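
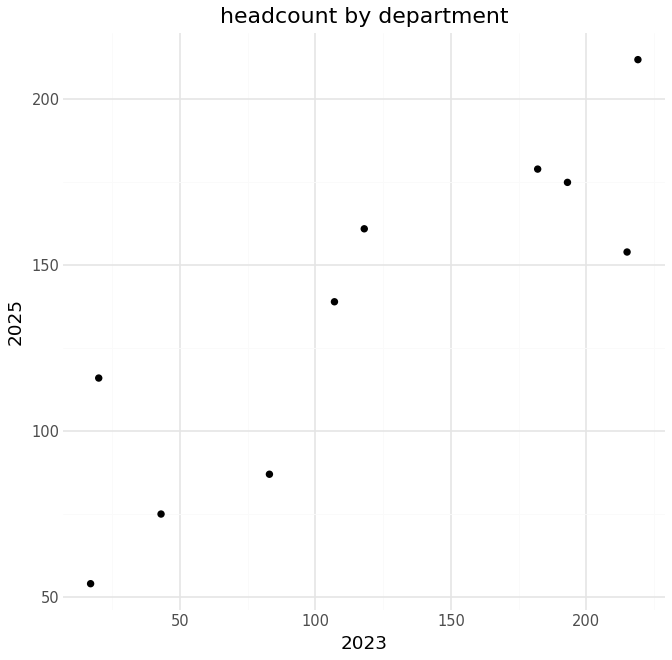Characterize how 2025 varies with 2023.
Points are positively correlated; strong (|r| ≈ 0.9).

positive, strong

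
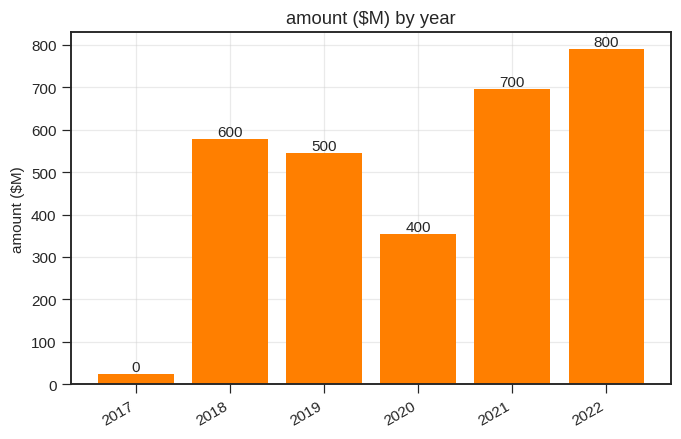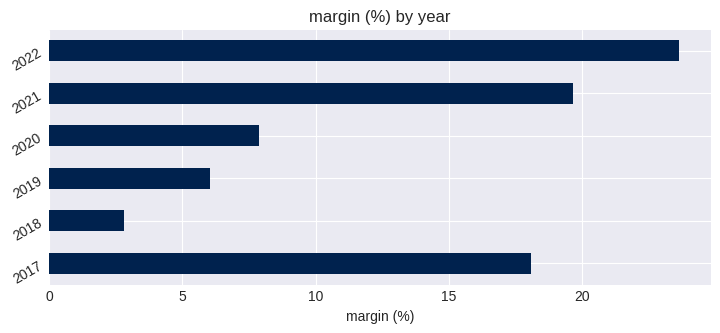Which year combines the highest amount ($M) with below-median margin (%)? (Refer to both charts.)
Chart 2 median margin (%) ≈ 15; below-median years: 2018, 2019, 2020. Among those, 2018 has the highest amount ($M) (≈ 600).

2018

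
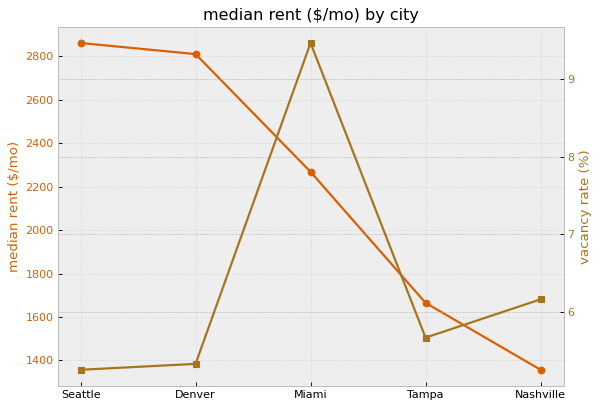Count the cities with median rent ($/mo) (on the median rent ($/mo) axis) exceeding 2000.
3

Above 2000: Seattle, Denver, Miami.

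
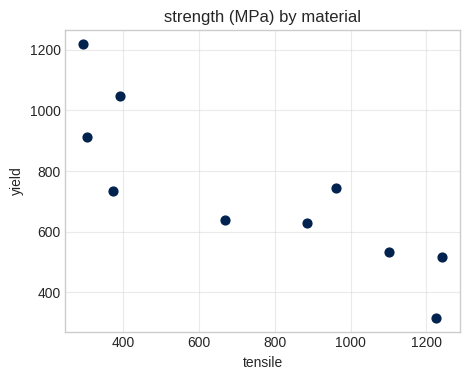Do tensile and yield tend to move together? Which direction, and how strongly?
Points are negatively correlated; strong (|r| ≈ 0.9).

negative, strong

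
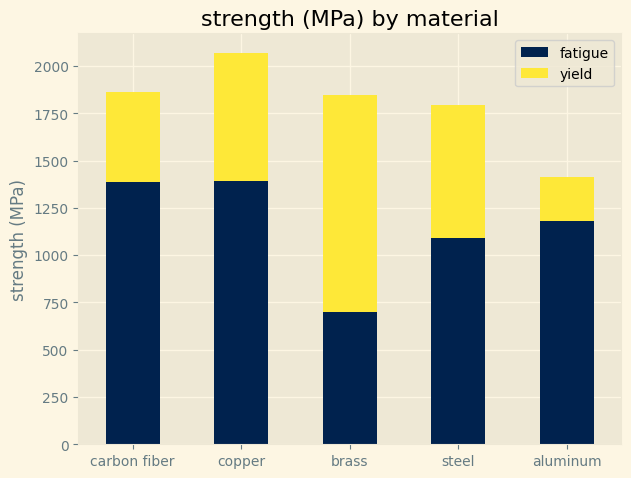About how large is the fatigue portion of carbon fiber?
fatigue top ≈ 1400, bottom ≈ 0; segment ≈ 1400.

≈ 1400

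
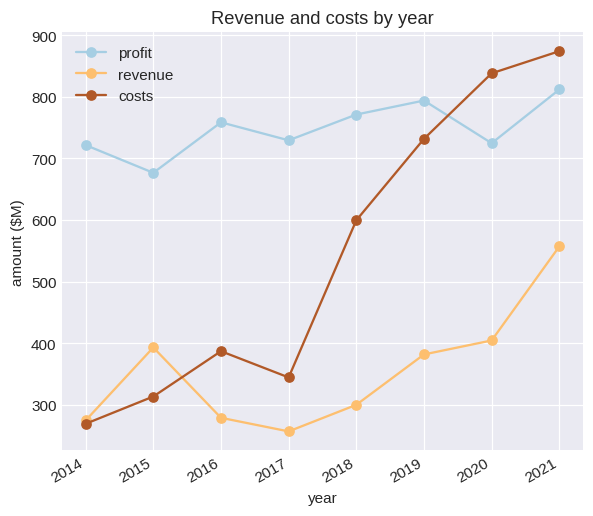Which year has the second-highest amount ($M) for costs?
Top 3 for costs: 2021 ≈ 900, 2020 ≈ 800, 2019 ≈ 700.

2020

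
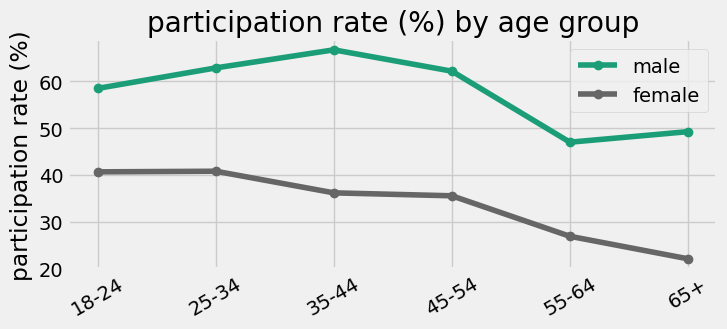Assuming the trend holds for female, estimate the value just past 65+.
Last three: 35, 25, 20 → slope ≈ -7.5/step → next ≈ 12.5.

≈ 12.5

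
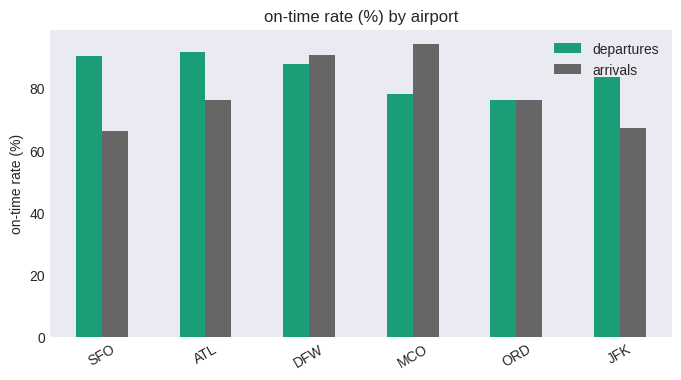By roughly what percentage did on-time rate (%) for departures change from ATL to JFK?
ATL ≈ 90, JFK ≈ 80; (80 − 90) / 90 ≈ -11.1%.

≈ -11.1%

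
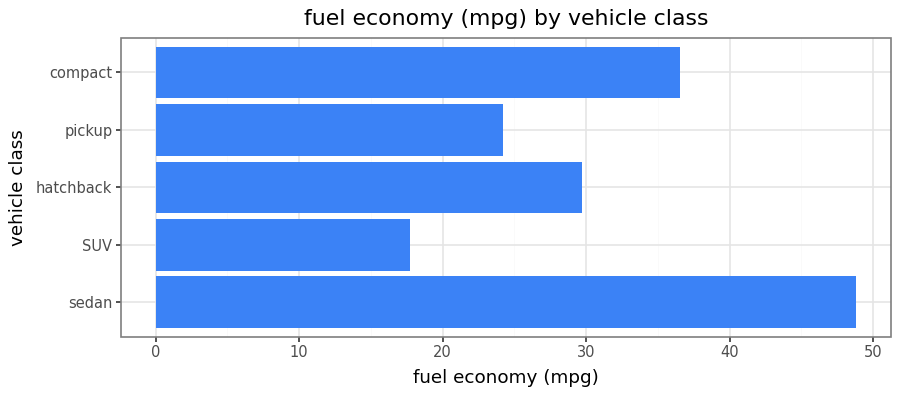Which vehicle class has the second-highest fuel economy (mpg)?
Top 3: sedan ≈ 50, compact ≈ 35, hatchback ≈ 30.

compact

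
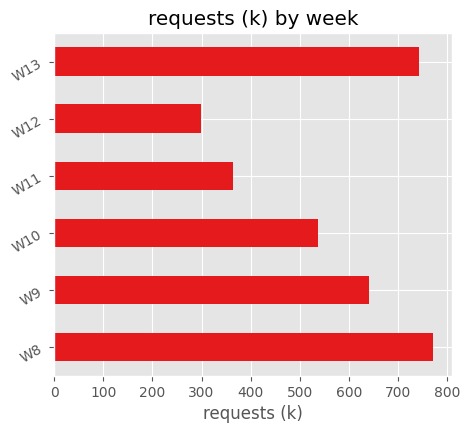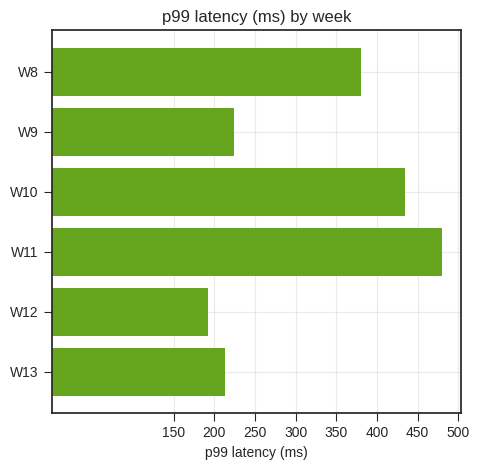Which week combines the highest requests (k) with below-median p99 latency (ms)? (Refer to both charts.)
Chart 2 median p99 latency (ms) ≈ 300; below-median weeks: W9, W12, W13. Among those, W13 has the highest requests (k) (≈ 700).

W13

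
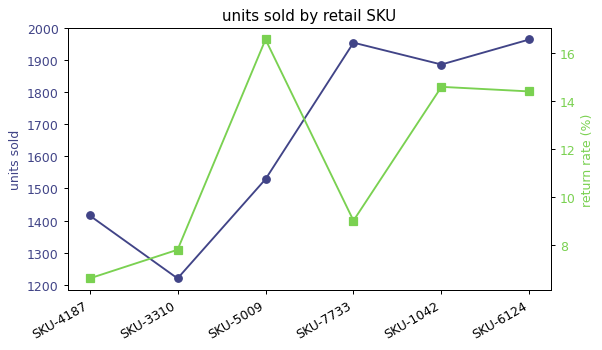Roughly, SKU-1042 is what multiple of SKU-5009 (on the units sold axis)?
SKU-1042 ≈ 1900, SKU-5009 ≈ 1500; 1900/1500 ≈ 1.27.

≈ 1.27×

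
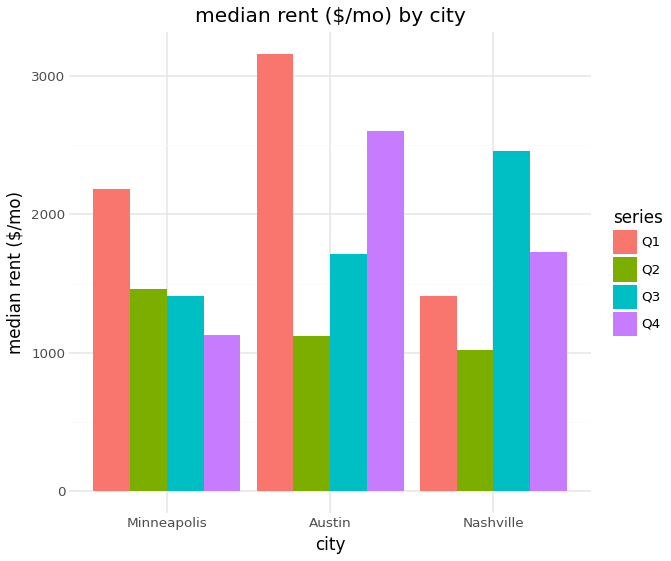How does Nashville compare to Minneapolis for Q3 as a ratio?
Nashville ≈ 2500, Minneapolis ≈ 1500; 2500/1500 ≈ 1.67.

≈ 1.67×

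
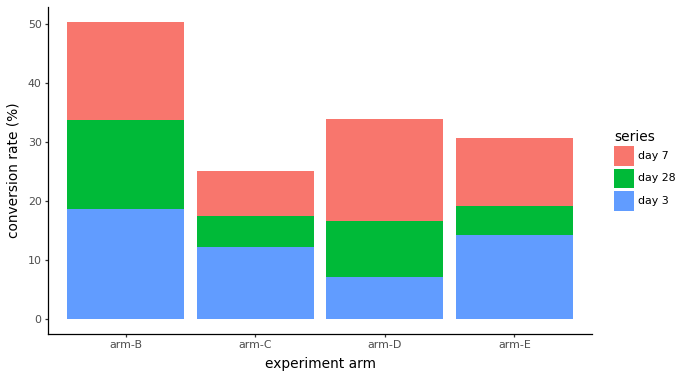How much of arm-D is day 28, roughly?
day 28 top ≈ 15, bottom ≈ 5; segment ≈ 10.

≈ 10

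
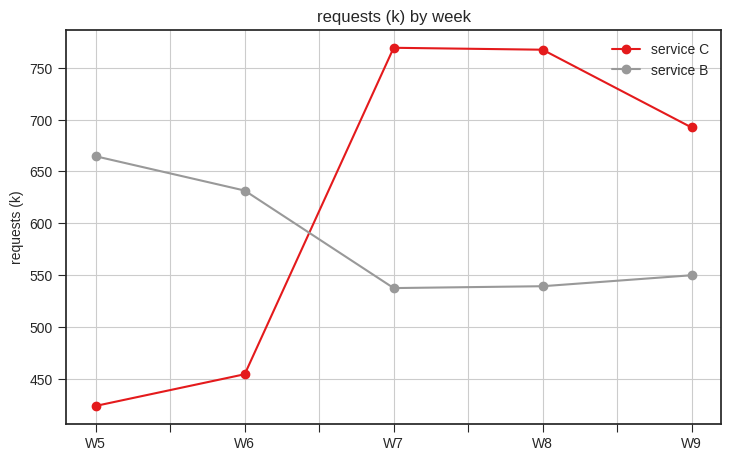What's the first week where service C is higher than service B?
W6: service C ≈ 450 vs service B ≈ 650 (not yet); W7: service C ≈ 750 vs service B ≈ 550 (first crossover).

W7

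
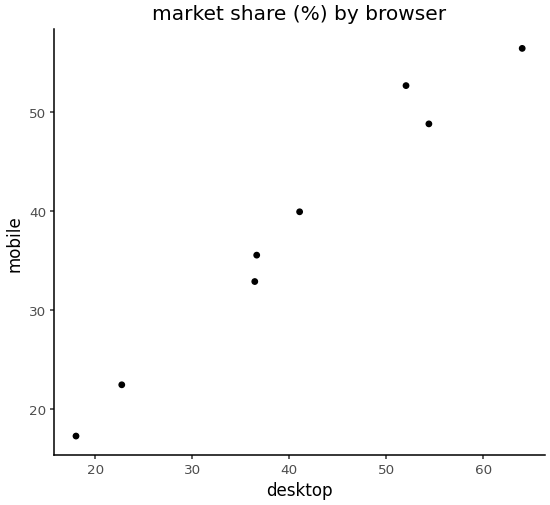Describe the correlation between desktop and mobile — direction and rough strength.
positive, strong

Points are positively correlated; strong (|r| ≈ 1.0).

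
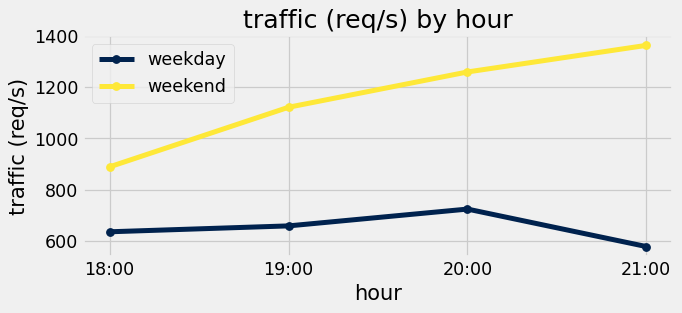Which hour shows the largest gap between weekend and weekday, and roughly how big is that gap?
21:00, ≈ 800 req/s

21:00: weekend ≈ 1400, weekday ≈ 600 → gap ≈ 800. Next-largest (20:00) is only ≈ 600.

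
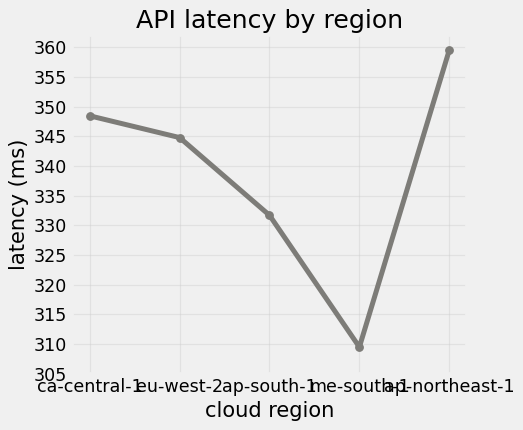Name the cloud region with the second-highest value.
ca-central-1

Top 3: ap-northeast-1 ≈ 360, ca-central-1 ≈ 350, eu-west-2 ≈ 345.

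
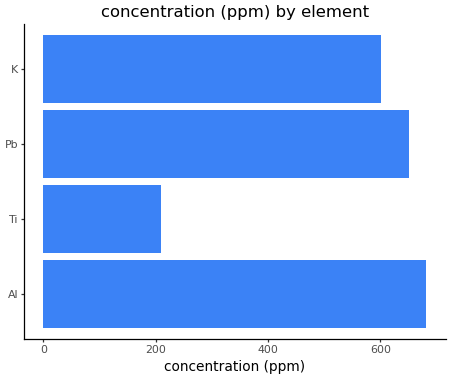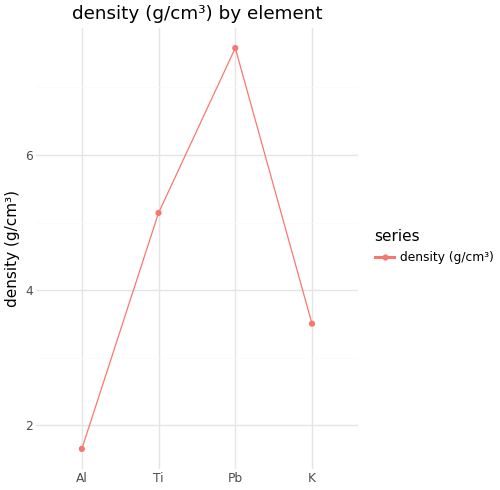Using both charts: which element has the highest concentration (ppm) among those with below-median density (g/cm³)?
Chart 2 median density (g/cm³) ≈ 4; below-median elements: Al, K. Among those, Al has the highest concentration (ppm) (≈ 700).

Al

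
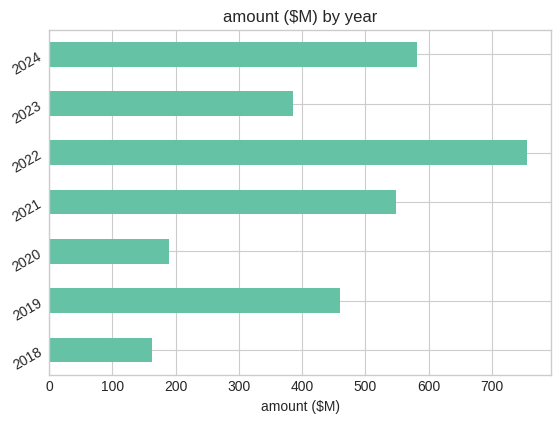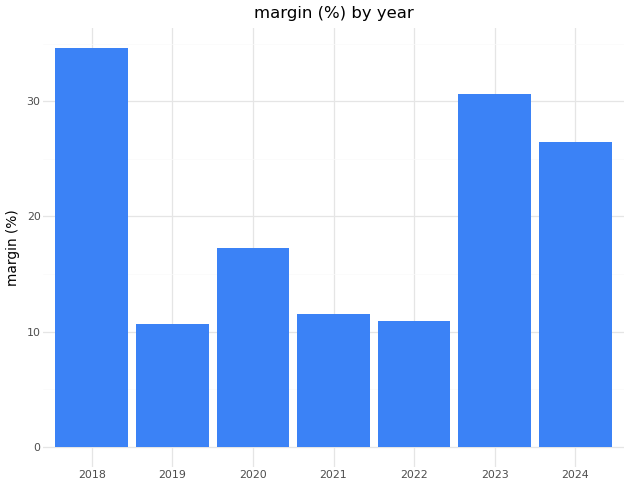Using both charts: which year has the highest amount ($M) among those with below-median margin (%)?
2022

Chart 2 median margin (%) ≈ 15; below-median years: 2019, 2021, 2022. Among those, 2022 has the highest amount ($M) (≈ 800).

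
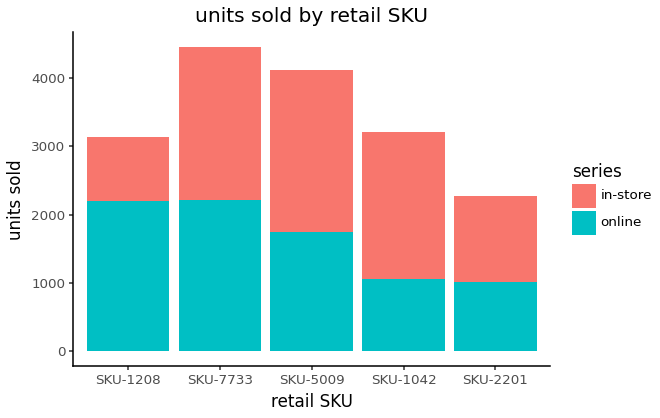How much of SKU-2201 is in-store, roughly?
in-store top ≈ 2500, bottom ≈ 1000; segment ≈ 1500.

≈ 1500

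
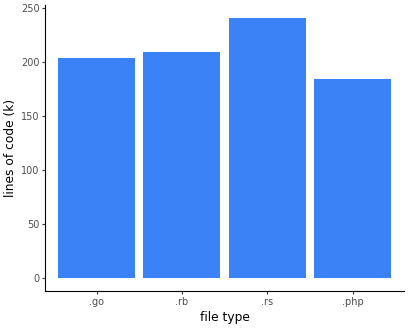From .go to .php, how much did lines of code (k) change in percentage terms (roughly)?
≈ -12.5%

.go ≈ 200, .php ≈ 175; (175 − 200) / 200 ≈ -12.5%.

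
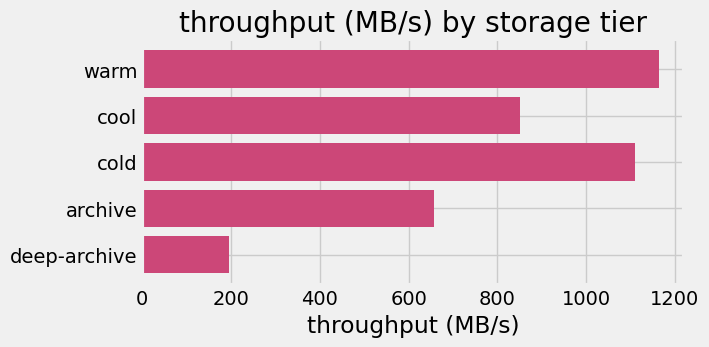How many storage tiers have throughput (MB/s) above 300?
4

Above 300: warm, cool, cold, archive.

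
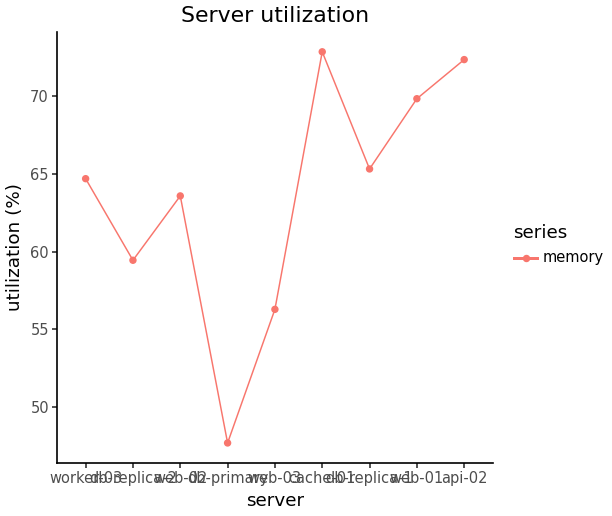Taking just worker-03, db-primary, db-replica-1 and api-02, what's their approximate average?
(65 + 50 + 65 + 70) / 4 ≈ 62.

≈ 62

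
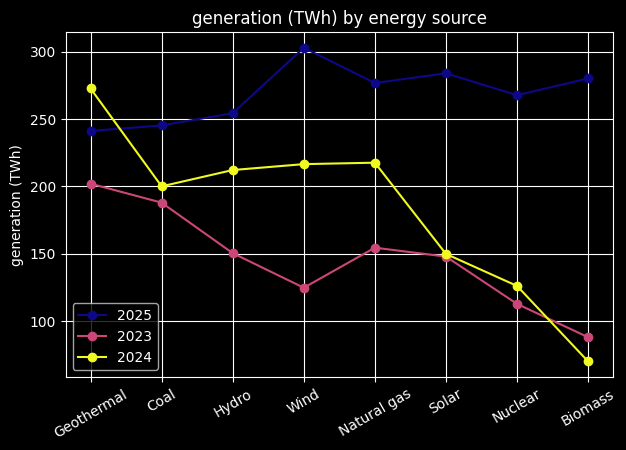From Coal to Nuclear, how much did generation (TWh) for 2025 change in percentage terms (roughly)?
Coal ≈ 240, Nuclear ≈ 260; (260 − 240) / 240 ≈ +8.3%.

≈ +8.3%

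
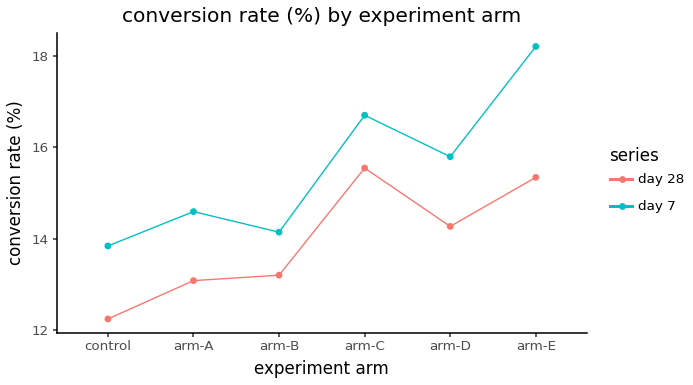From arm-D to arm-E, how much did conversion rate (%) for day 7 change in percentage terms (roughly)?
arm-D ≈ 16.0, arm-E ≈ 18.0; (18.0 − 16.0) / 16.0 ≈ +12.5%.

≈ +12.5%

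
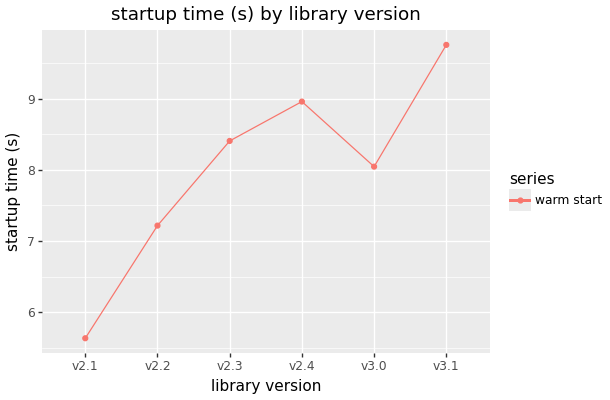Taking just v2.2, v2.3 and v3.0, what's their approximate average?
≈ 7.83

(7.0 + 8.5 + 8.0) / 3 ≈ 7.83.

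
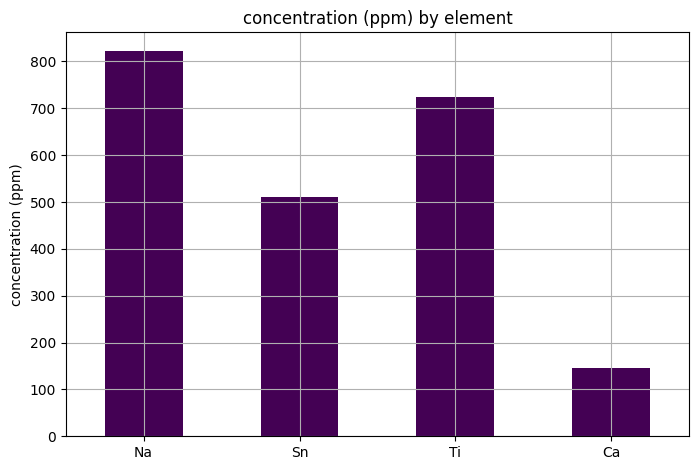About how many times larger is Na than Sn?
≈ 1.6×

Na ≈ 800, Sn ≈ 500; 800/500 ≈ 1.6.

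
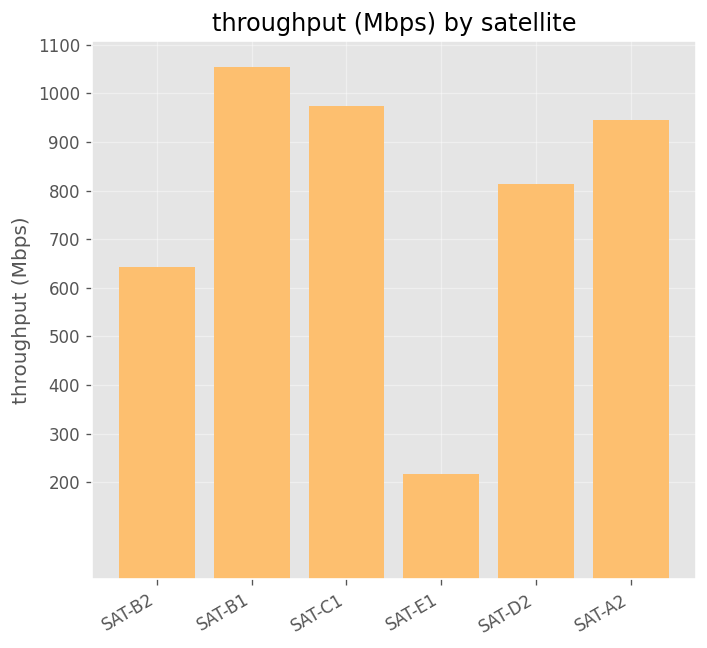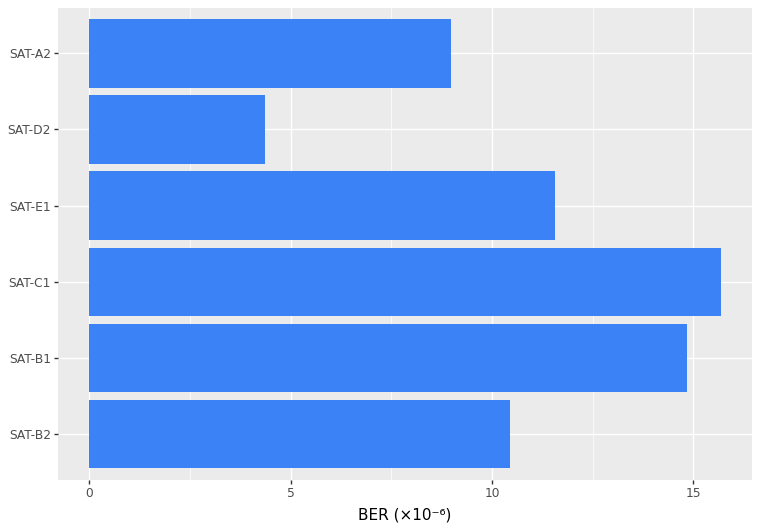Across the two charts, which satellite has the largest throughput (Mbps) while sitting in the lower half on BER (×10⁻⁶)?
SAT-A2

Chart 2 median BER (×10⁻⁶) ≈ 12; below-median satellites: SAT-B2, SAT-D2, SAT-A2. Among those, SAT-A2 has the highest throughput (Mbps) (≈ 900).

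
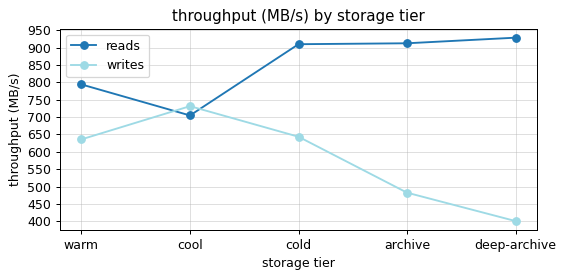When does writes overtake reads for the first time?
warm: writes ≈ 650 vs reads ≈ 800 (not yet); cool: writes ≈ 750 vs reads ≈ 700 (first crossover).

cool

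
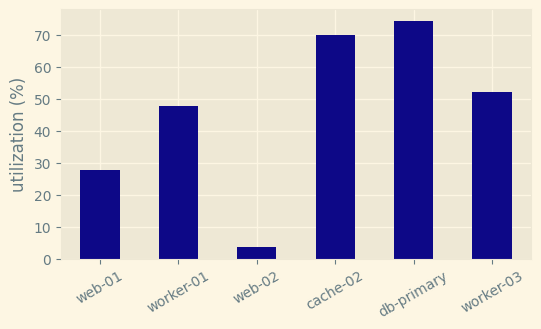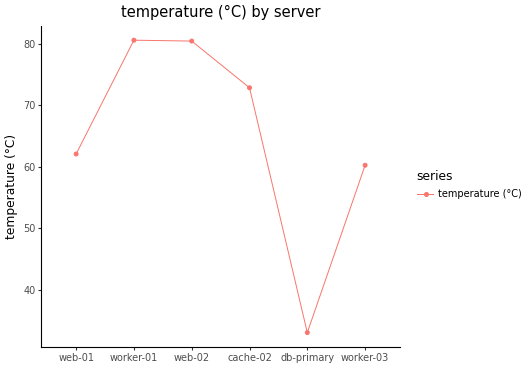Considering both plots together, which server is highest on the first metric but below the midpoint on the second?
db-primary

Chart 2 median temperature (°C) ≈ 70; below-median servers: web-01, db-primary, worker-03. Among those, db-primary has the highest utilization (%) (≈ 70).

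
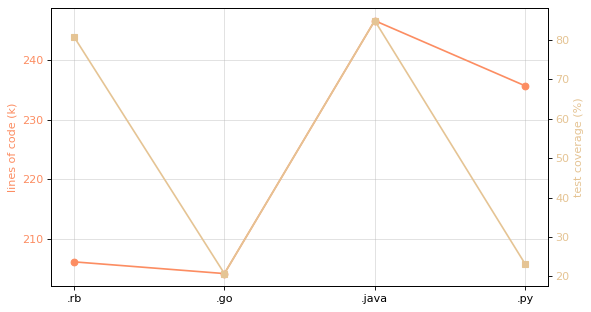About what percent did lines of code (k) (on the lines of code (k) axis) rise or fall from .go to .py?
≈ +14.6%

.go ≈ 205, .py ≈ 235; (235 − 205) / 205 ≈ +14.6%.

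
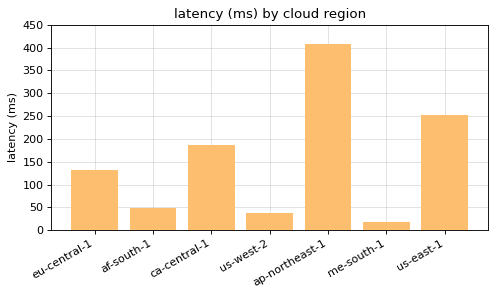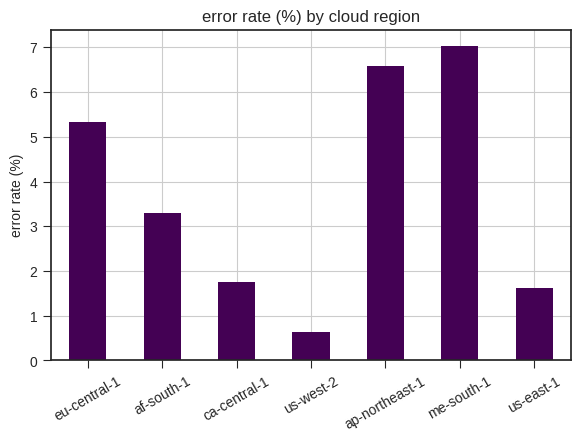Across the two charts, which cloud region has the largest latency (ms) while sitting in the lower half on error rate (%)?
Chart 2 median error rate (%) ≈ 3; below-median cloud regions: ca-central-1, us-west-2, us-east-1. Among those, us-east-1 has the highest latency (ms) (≈ 250).

us-east-1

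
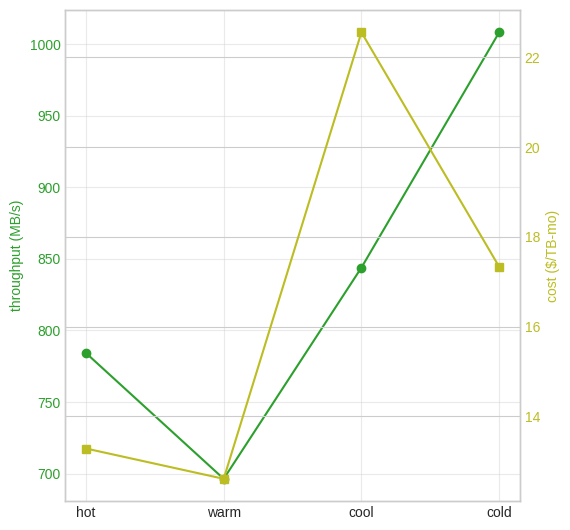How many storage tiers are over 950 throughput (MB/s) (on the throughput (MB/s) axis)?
1

Above 950: cold.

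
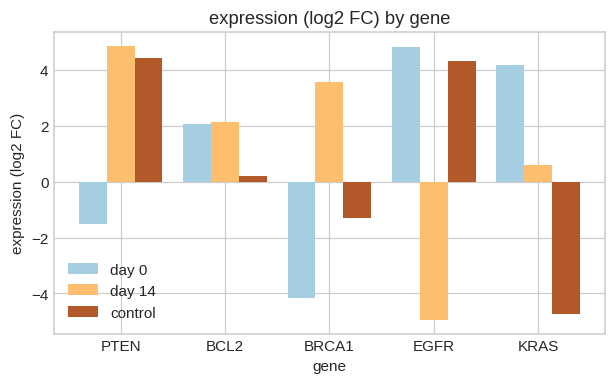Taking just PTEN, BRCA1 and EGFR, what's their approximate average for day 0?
≈ 0

(-1 + -4 + 5) / 3 ≈ 0.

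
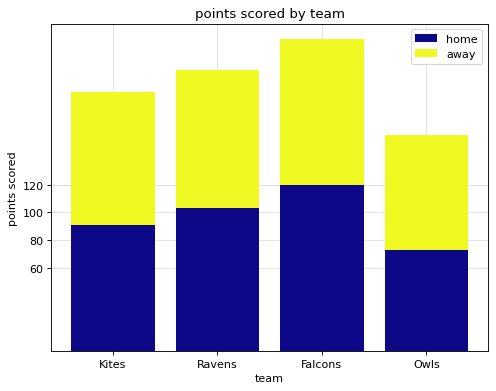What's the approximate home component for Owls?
≈ 80

home top ≈ 80, bottom ≈ 0; segment ≈ 80.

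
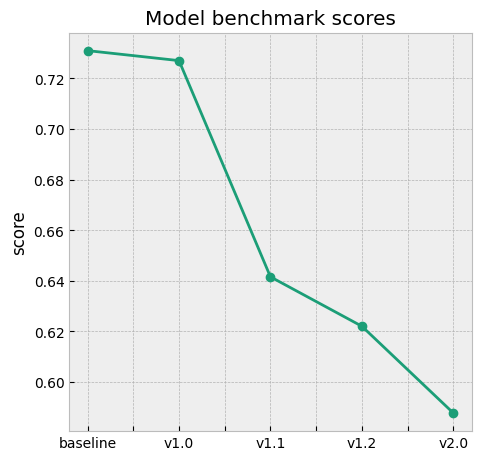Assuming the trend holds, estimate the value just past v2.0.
Last three: 0.64, 0.62, 0.58 → slope ≈ -0.03/step → next ≈ 0.55.

≈ 0.55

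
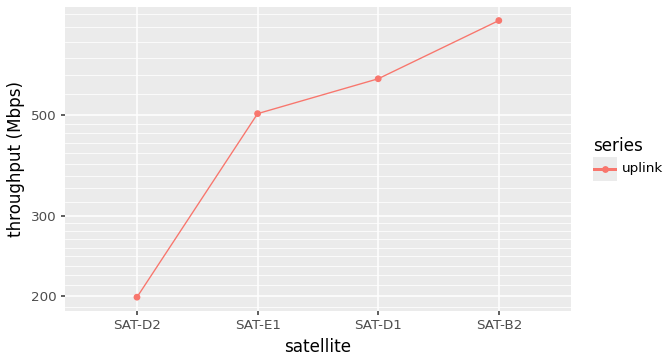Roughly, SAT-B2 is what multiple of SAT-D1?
SAT-B2 ≈ 800, SAT-D1 ≈ 600; 800/600 ≈ 1.33.

≈ 1.33×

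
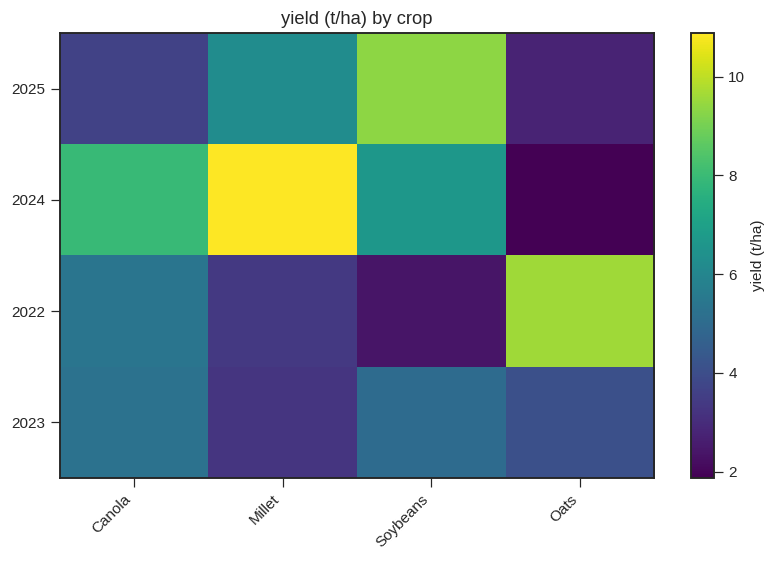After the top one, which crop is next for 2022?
Canola

Top 3 for 2022: Oats ≈ 10, Canola ≈ 5, Millet ≈ 3.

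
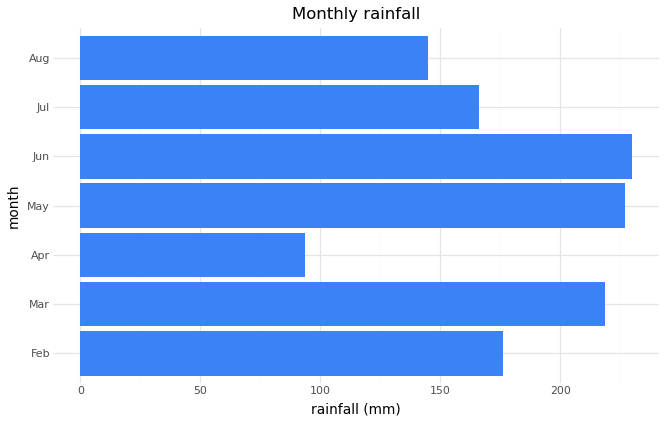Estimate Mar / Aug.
Mar ≈ 220, Aug ≈ 140; 220/140 ≈ 1.57.

≈ 1.57×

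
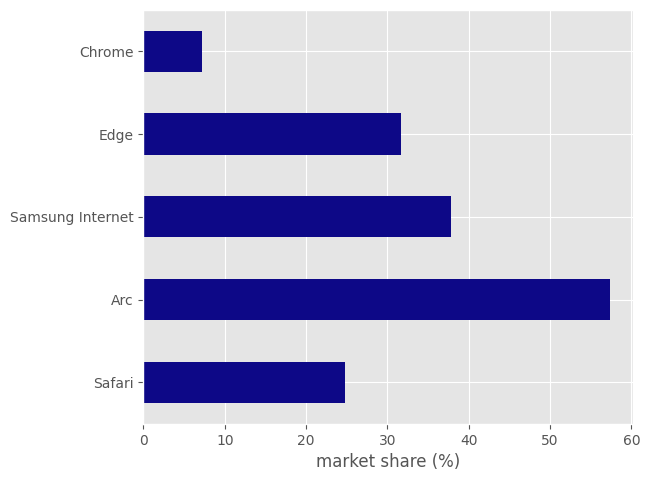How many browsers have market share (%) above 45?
1

Above 45: Arc.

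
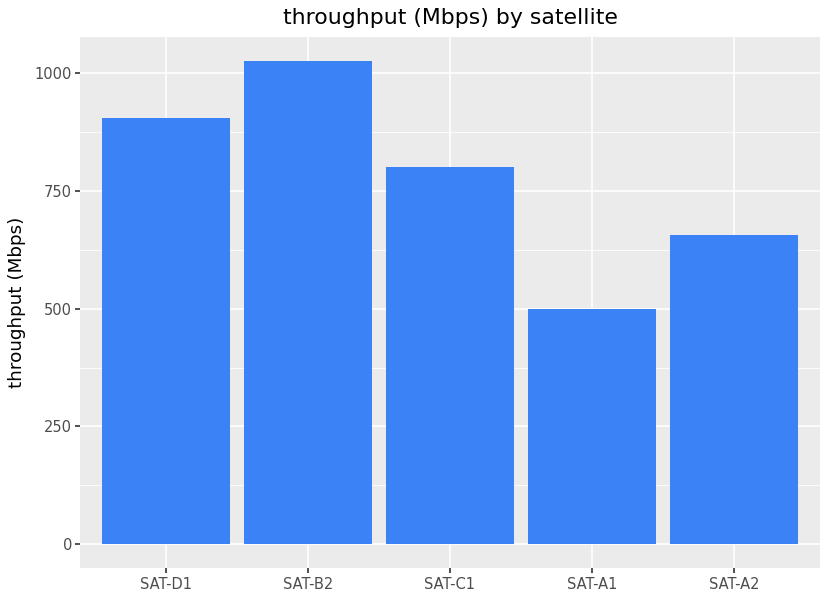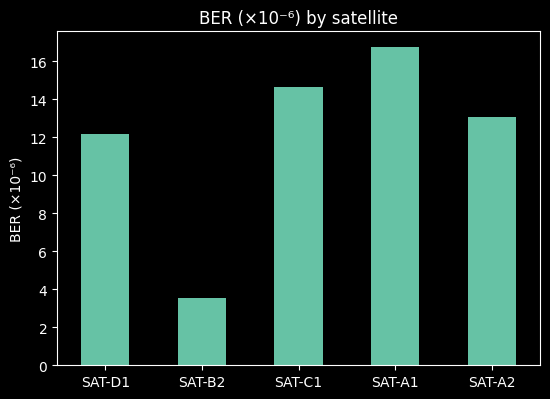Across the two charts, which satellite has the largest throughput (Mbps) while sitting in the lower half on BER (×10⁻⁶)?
SAT-B2

Chart 2 median BER (×10⁻⁶) ≈ 14; below-median satellites: SAT-D1, SAT-B2. Among those, SAT-B2 has the highest throughput (Mbps) (≈ 1000).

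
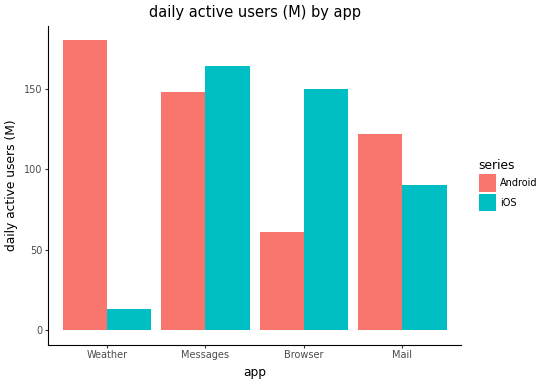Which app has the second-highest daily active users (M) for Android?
Top 3 for Android: Weather ≈ 180, Messages ≈ 140, Mail ≈ 120.

Messages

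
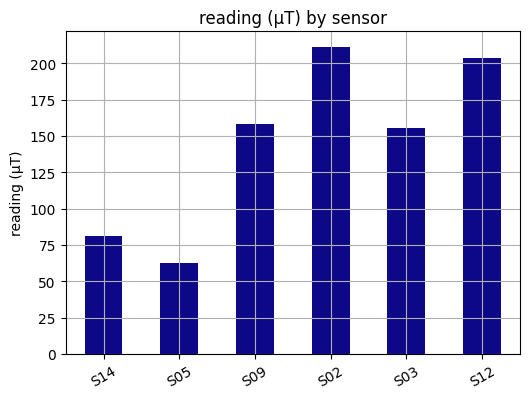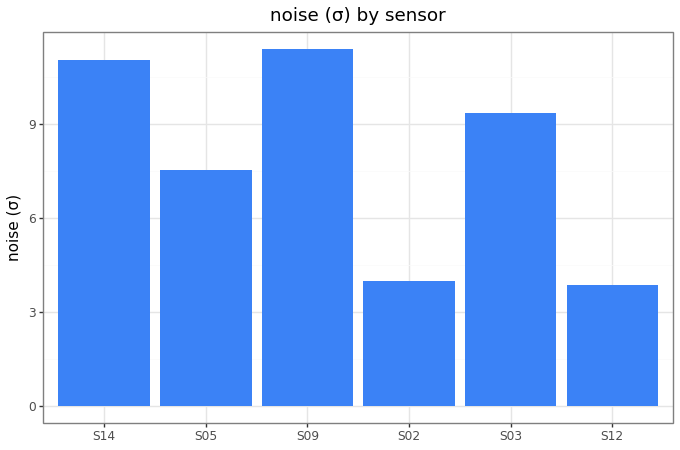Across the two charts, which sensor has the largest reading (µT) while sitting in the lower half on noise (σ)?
S02

Chart 2 median noise (σ) ≈ 8; below-median sensors: S05, S02, S12. Among those, S02 has the highest reading (µT) (≈ 220).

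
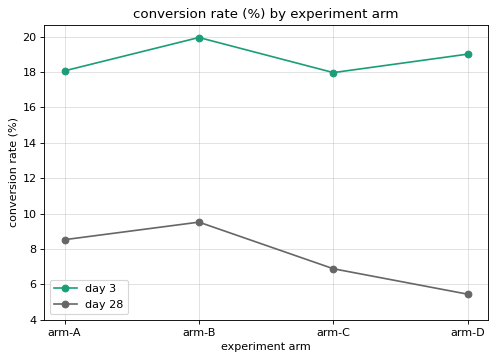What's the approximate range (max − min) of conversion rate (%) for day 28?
Max arm-B ≈ 10, min arm-D ≈ 6; range ≈ 4.

≈ 4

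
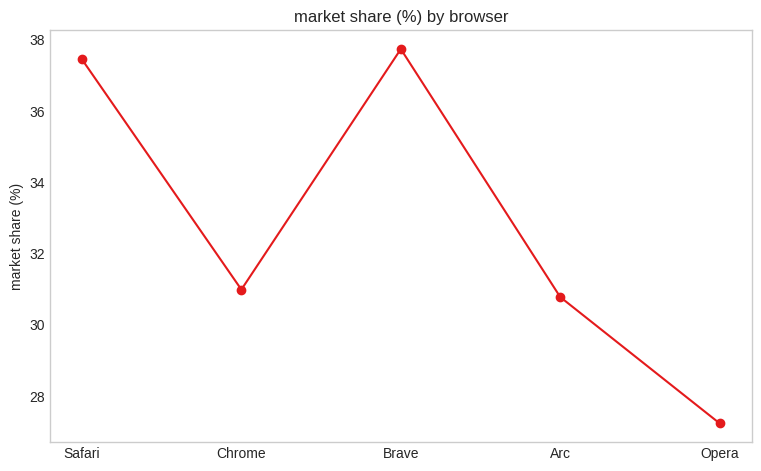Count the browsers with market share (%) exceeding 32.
2

Above 32: Safari, Brave.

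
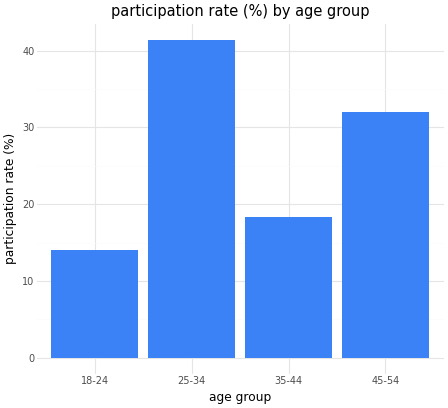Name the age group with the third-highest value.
Top 4: 25-34 ≈ 40, 45-54 ≈ 30, 35-44 ≈ 20, 18-24 ≈ 15.

35-44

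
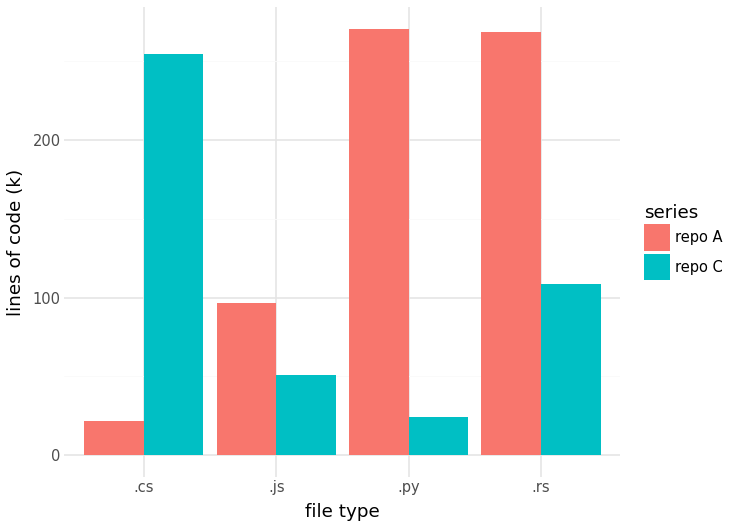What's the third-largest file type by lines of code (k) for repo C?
.js

Top 4 for repo C: .cs ≈ 250, .rs ≈ 100, .js ≈ 50, .py ≈ 25.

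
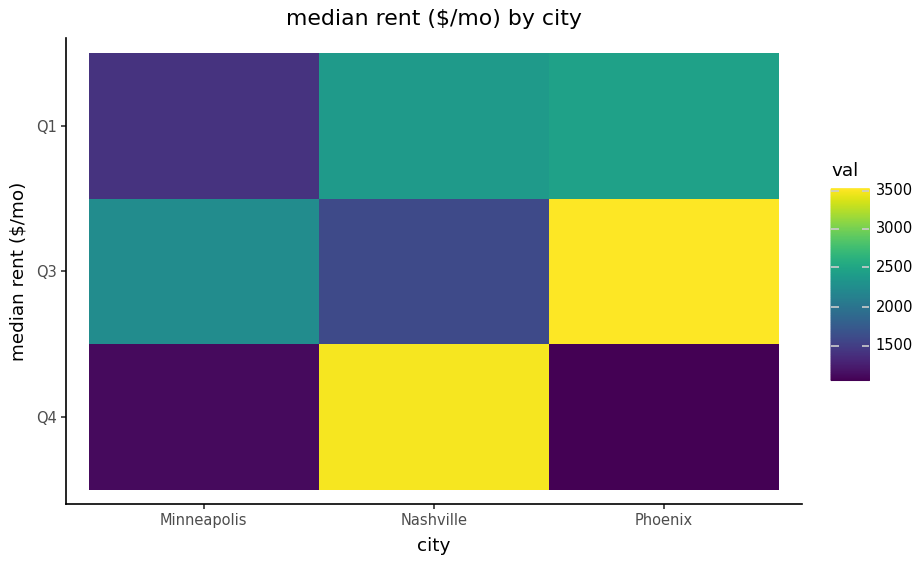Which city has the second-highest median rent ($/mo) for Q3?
Minneapolis

Top 3 for Q3: Phoenix ≈ 3500, Minneapolis ≈ 2000, Nashville ≈ 1500.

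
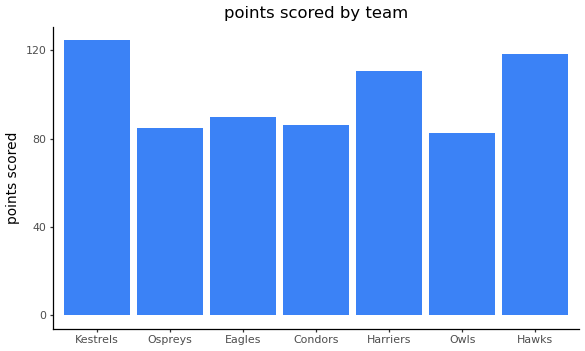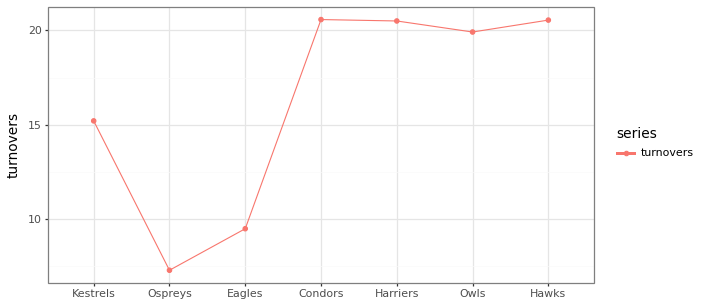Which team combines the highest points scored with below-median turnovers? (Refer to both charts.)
Chart 2 median turnovers ≈ 20; below-median teams: Kestrels, Ospreys, Eagles. Among those, Kestrels has the highest points scored (≈ 120).

Kestrels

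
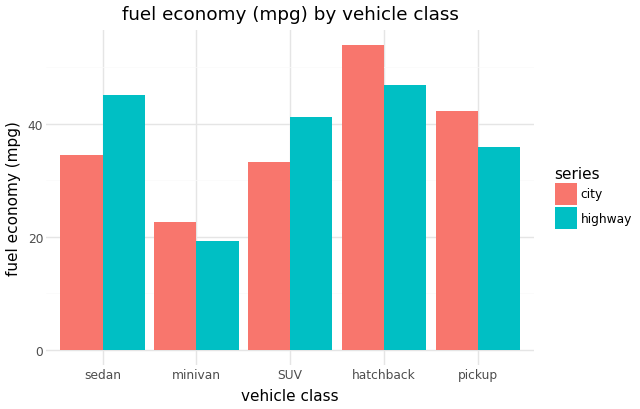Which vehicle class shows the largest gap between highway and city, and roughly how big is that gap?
sedan: highway ≈ 45, city ≈ 35 → gap ≈ 10. Next-largest (SUV) is only ≈ 5.

sedan, ≈ 10 mpg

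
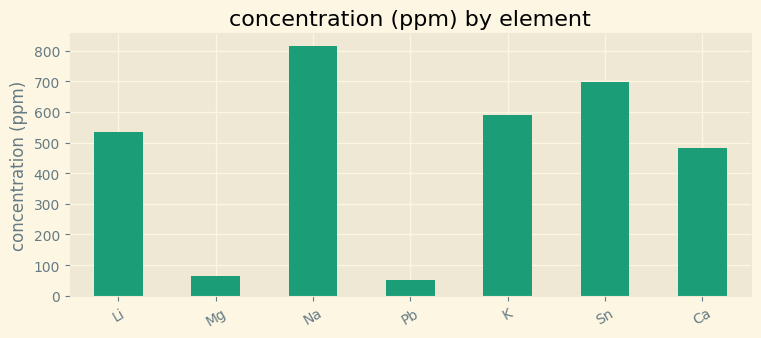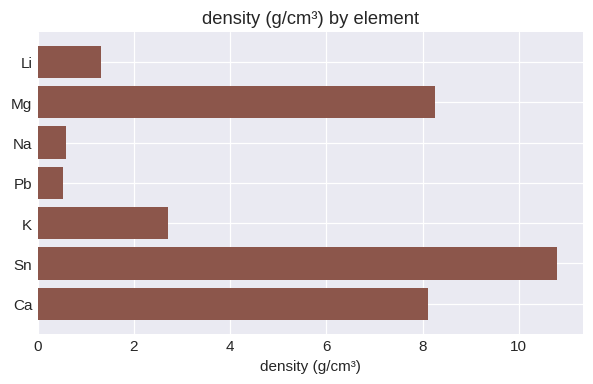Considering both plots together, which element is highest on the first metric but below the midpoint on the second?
Na

Chart 2 median density (g/cm³) ≈ 3; below-median elements: Li, Na, Pb. Among those, Na has the highest concentration (ppm) (≈ 800).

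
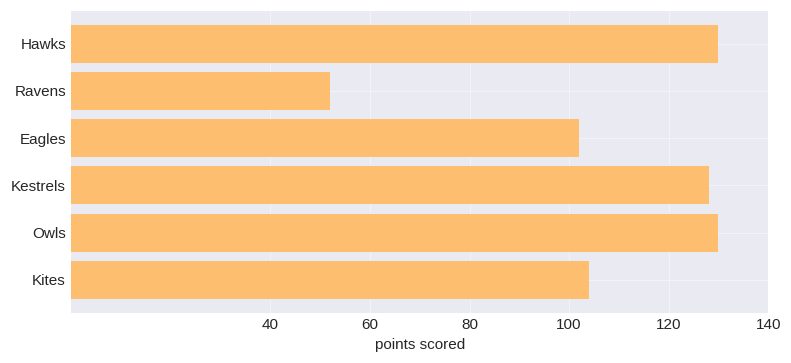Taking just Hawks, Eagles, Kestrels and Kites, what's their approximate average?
≈ 110

(120 + 100 + 120 + 100) / 4 ≈ 110.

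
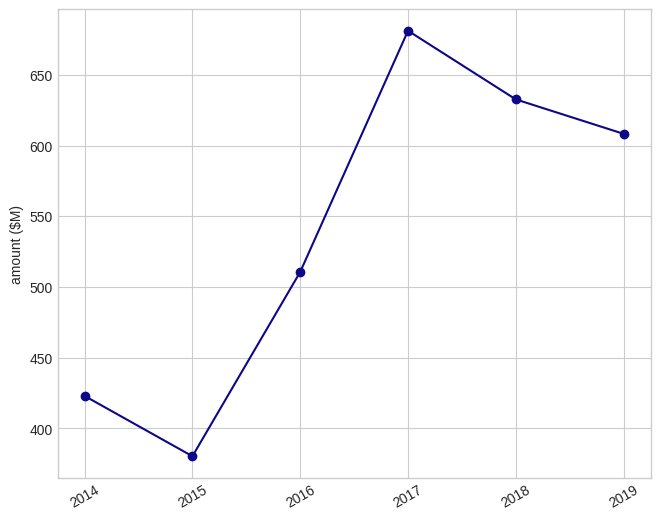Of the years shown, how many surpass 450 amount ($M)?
4

Above 450: 2016, 2017, 2018, 2019.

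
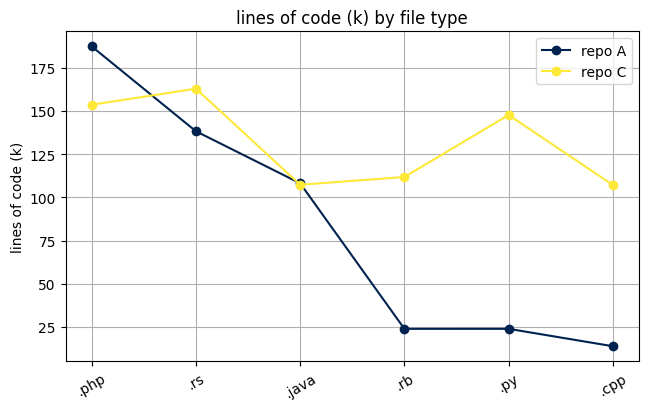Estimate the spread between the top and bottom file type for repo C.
Max .rs ≈ 160, min .cpp ≈ 100; range ≈ 60.

≈ 60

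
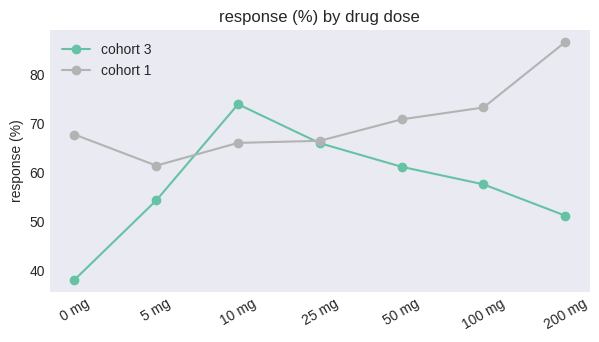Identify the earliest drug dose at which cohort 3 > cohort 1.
10 mg

5 mg: cohort 3 ≈ 55 vs cohort 1 ≈ 60 (not yet); 10 mg: cohort 3 ≈ 75 vs cohort 1 ≈ 65 (first crossover).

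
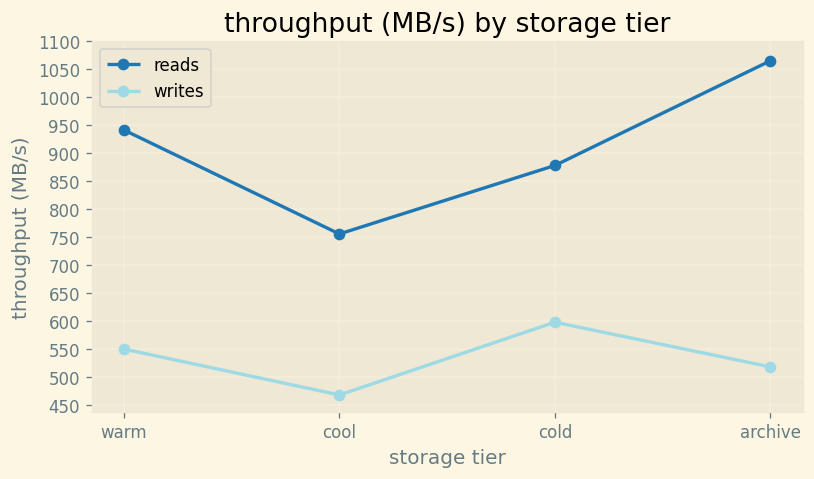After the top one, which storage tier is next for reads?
Top 3 for reads: archive ≈ 1050, warm ≈ 950, cold ≈ 900.

warm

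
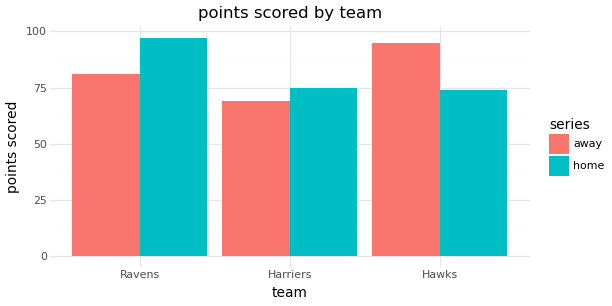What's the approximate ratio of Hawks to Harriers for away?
≈ 1.43×

Hawks ≈ 100, Harriers ≈ 70; 100/70 ≈ 1.43.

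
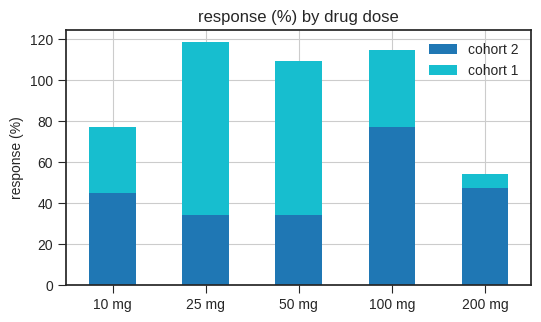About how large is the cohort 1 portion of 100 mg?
cohort 1 top ≈ 110, bottom ≈ 80; segment ≈ 30.

≈ 30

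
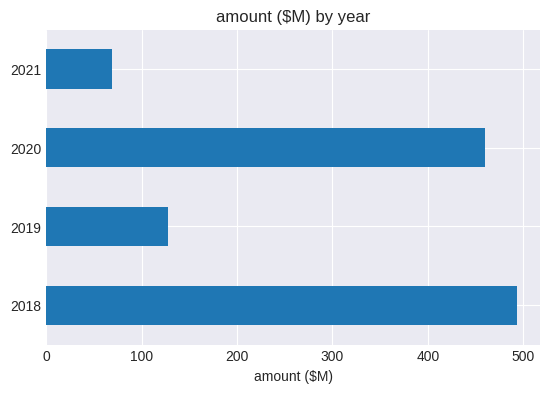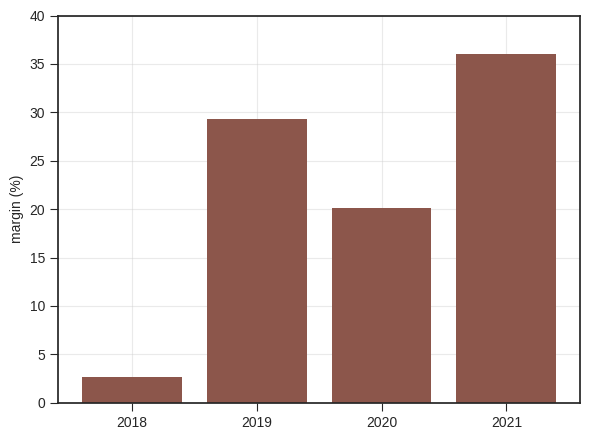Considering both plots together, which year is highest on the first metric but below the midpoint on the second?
2018

Chart 2 median margin (%) ≈ 25; below-median years: 2018, 2020. Among those, 2018 has the highest amount ($M) (≈ 500).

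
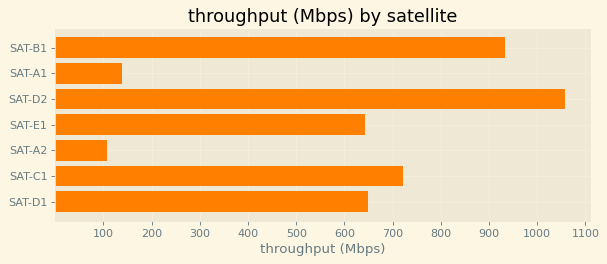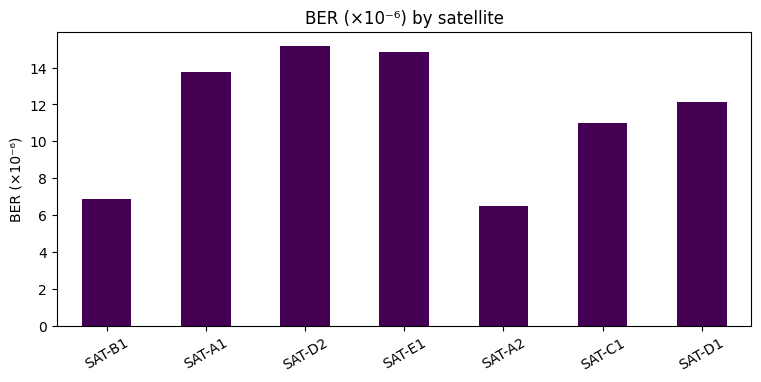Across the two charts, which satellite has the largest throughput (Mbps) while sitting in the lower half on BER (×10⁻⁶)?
Chart 2 median BER (×10⁻⁶) ≈ 12; below-median satellites: SAT-B1, SAT-A2, SAT-C1. Among those, SAT-B1 has the highest throughput (Mbps) (≈ 900).

SAT-B1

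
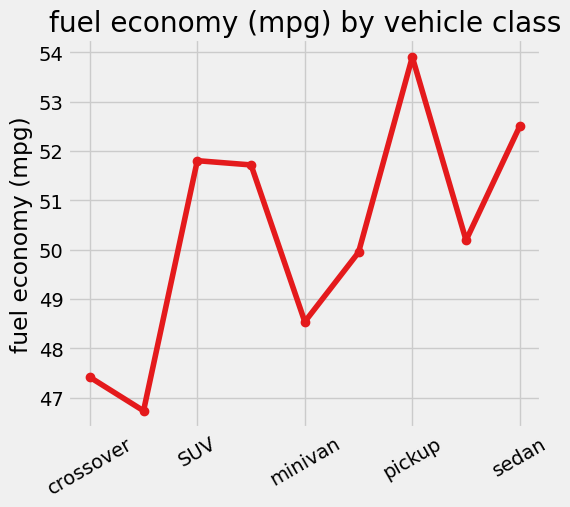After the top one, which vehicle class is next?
sedan

Top 3: pickup ≈ 54, sedan ≈ 53, SUV ≈ 52.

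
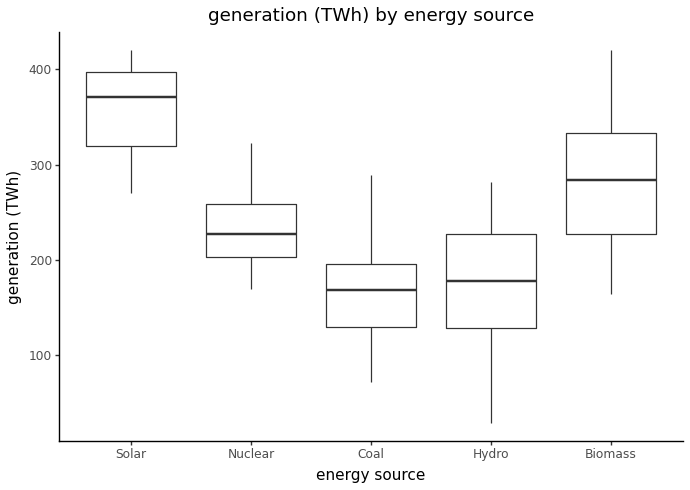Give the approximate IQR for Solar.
≈ 80

Q3 ≈ 400, Q1 ≈ 320; IQR ≈ 80.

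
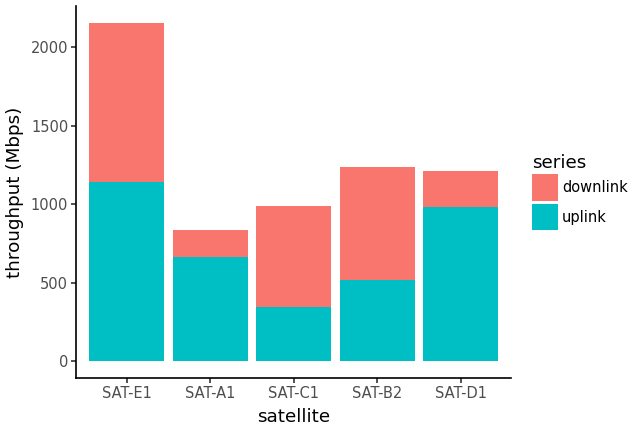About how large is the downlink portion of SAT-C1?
≈ 600

downlink top ≈ 1000, bottom ≈ 400; segment ≈ 600.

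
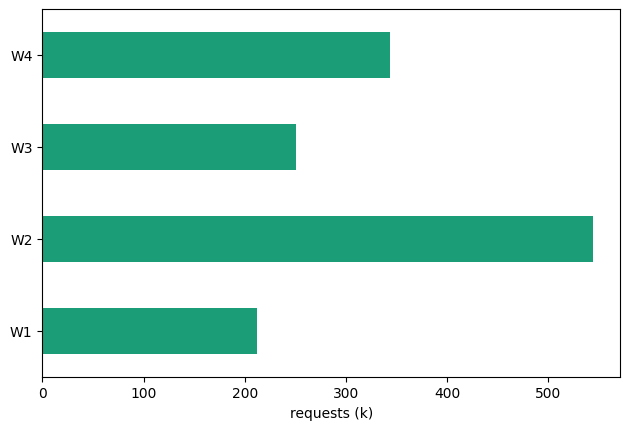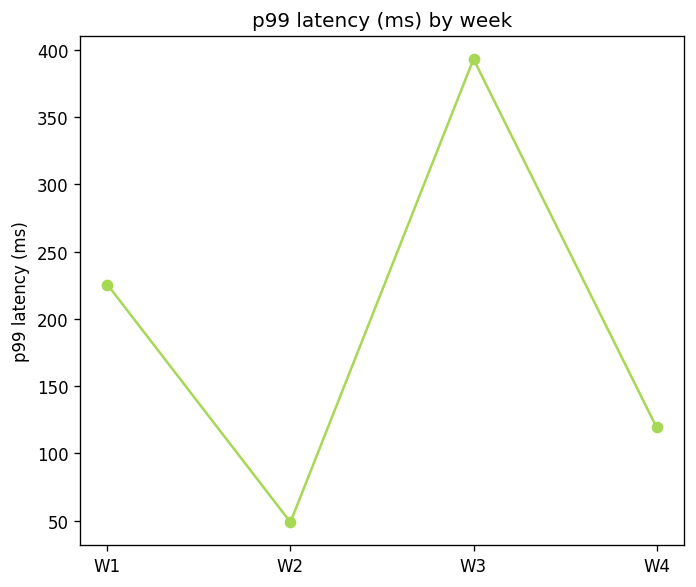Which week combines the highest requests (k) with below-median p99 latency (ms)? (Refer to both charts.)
Chart 2 median p99 latency (ms) ≈ 150; below-median weeks: W2, W4. Among those, W2 has the highest requests (k) (≈ 550).

W2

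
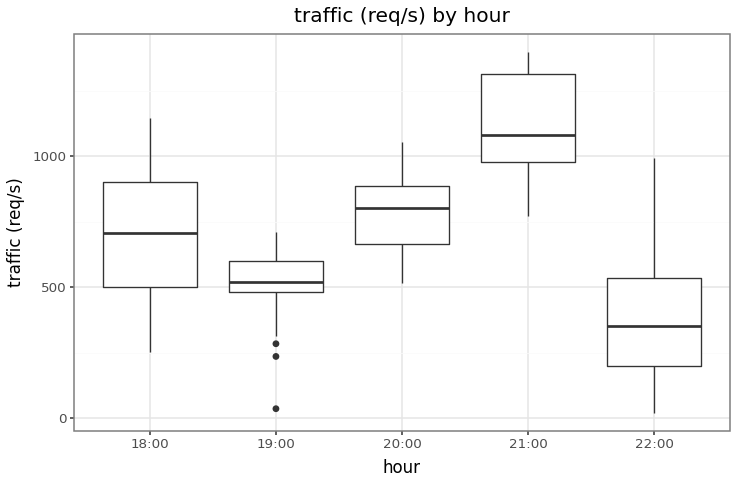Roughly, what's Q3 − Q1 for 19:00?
≈ 100

Q3 ≈ 600, Q1 ≈ 500; IQR ≈ 100.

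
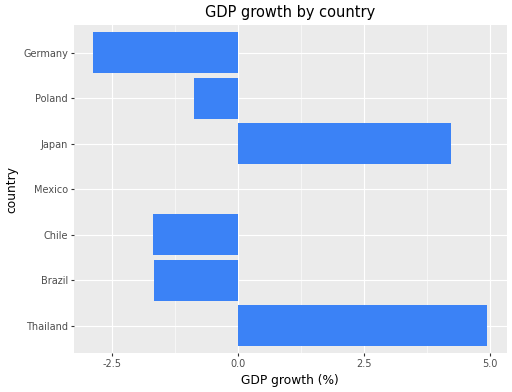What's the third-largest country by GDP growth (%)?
Mexico

Top 4: Thailand ≈ 5, Japan ≈ 4, Mexico ≈ 0, Poland ≈ -1.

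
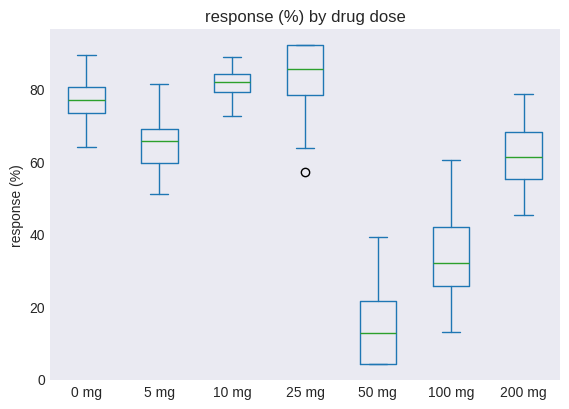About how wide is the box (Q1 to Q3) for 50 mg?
≈ 20

Q3 ≈ 20, Q1 ≈ 0; IQR ≈ 20.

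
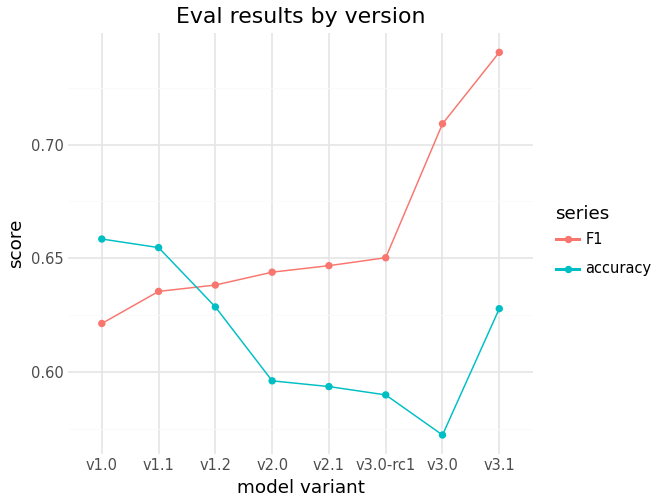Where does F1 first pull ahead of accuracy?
v1.1: F1 ≈ 0.64 vs accuracy ≈ 0.66 (not yet); v1.2: F1 ≈ 0.64 vs accuracy ≈ 0.62 (first crossover).

v1.2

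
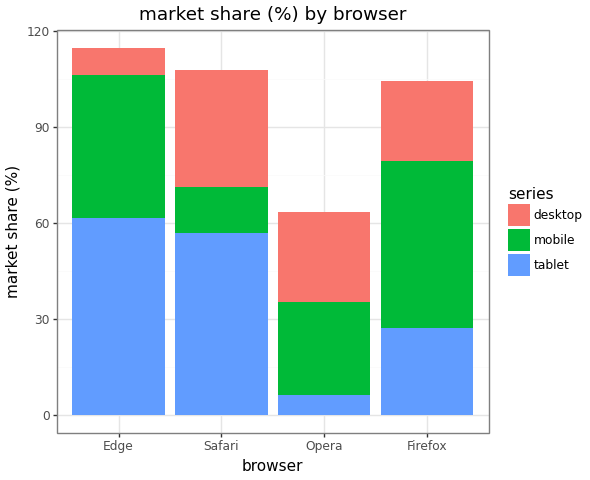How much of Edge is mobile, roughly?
mobile top ≈ 110, bottom ≈ 60; segment ≈ 50.

≈ 50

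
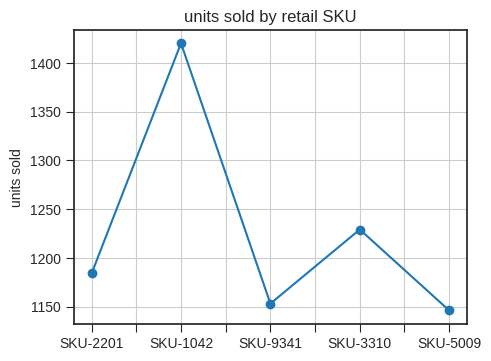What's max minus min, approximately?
Max SKU-1042 ≈ 1425, min SKU-5009 ≈ 1150; range ≈ 275.

≈ 275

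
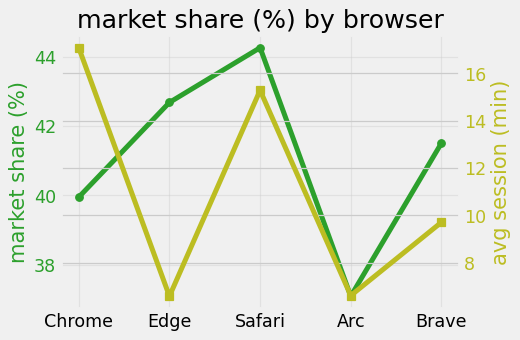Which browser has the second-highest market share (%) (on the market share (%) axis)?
Edge

Top 3 (on the market share (%) axis): Safari ≈ 44, Edge ≈ 43, Brave ≈ 42.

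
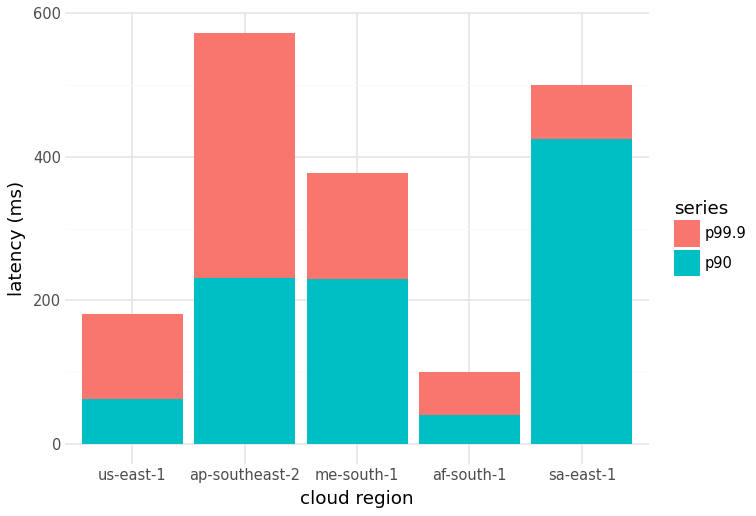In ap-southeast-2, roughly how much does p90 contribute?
p90 top ≈ 250, bottom ≈ 0; segment ≈ 250.

≈ 250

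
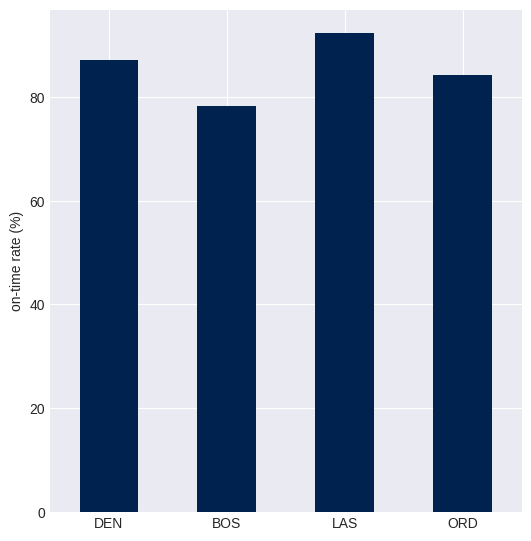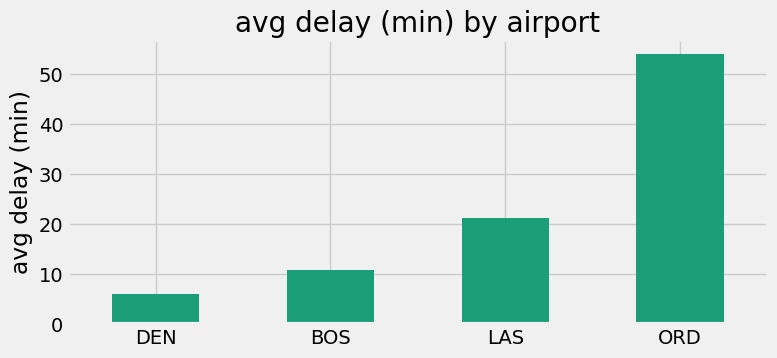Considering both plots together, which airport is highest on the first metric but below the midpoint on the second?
Chart 2 median avg delay (min) ≈ 15; below-median airports: DEN, BOS. Among those, DEN has the highest on-time rate (%) (≈ 90).

DEN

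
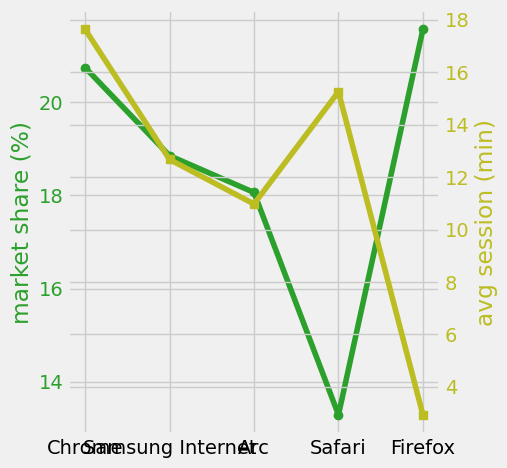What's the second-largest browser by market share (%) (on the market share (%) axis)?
Chrome

Top 3 (on the market share (%) axis): Firefox ≈ 22, Chrome ≈ 21, Samsung Internet ≈ 19.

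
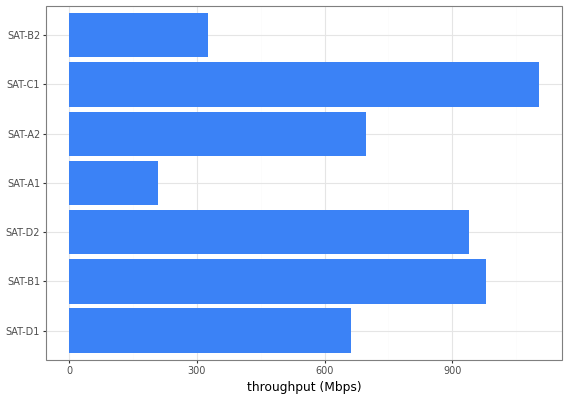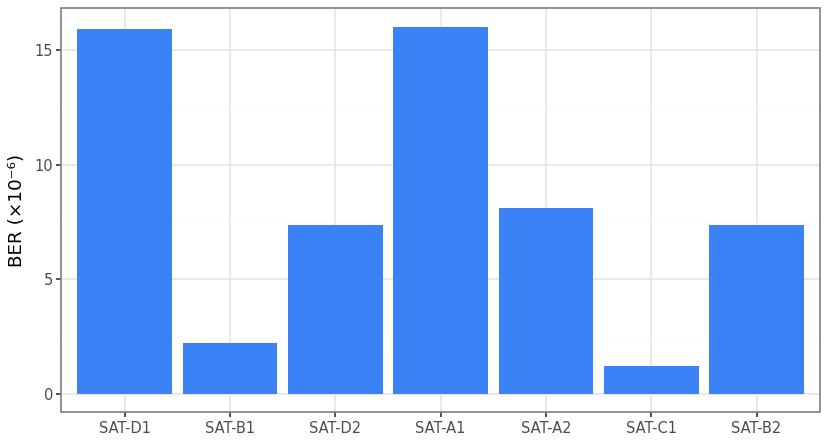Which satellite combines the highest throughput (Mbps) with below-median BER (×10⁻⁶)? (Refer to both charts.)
Chart 2 median BER (×10⁻⁶) ≈ 8; below-median satellites: SAT-B1, SAT-C1, SAT-B2. Among those, SAT-C1 has the highest throughput (Mbps) (≈ 1200).

SAT-C1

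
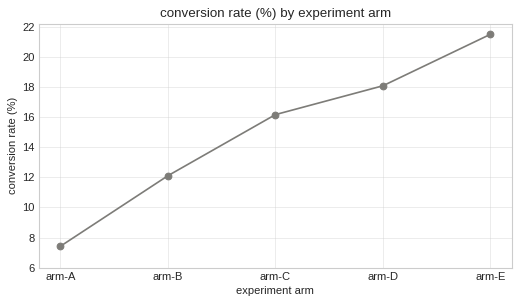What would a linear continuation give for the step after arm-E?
≈ 25

Last three: 16, 18, 22 → slope ≈ 3/step → next ≈ 25.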